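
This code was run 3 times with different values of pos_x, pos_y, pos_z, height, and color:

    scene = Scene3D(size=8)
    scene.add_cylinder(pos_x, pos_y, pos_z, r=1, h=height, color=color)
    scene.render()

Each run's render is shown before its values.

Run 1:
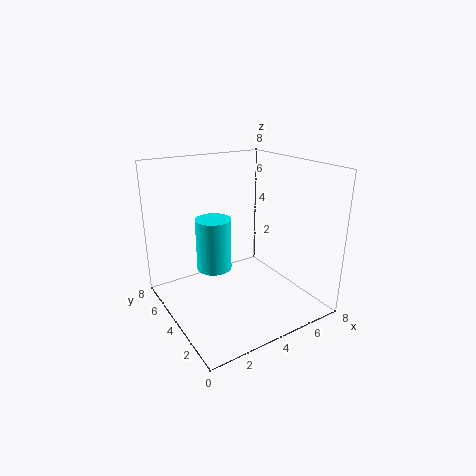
pos_x = 3; pos_y = 5; pos_z = 2; height = 3; color = 'cyan'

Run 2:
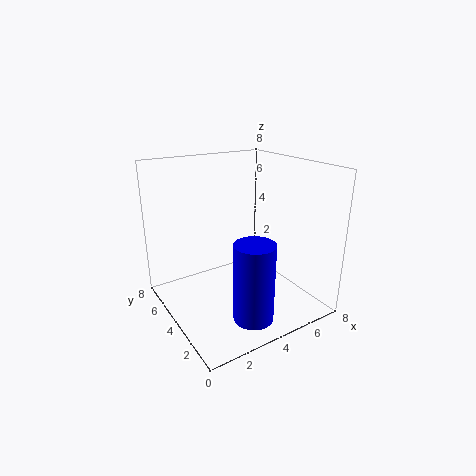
pos_x = 3; pos_y = 1; pos_z = 1; height = 4; color = 'blue'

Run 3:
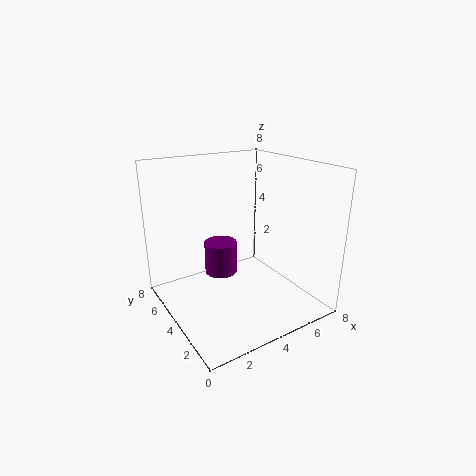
pos_x = 4; pos_y = 6; pos_z = 1; height = 2; color = 'purple'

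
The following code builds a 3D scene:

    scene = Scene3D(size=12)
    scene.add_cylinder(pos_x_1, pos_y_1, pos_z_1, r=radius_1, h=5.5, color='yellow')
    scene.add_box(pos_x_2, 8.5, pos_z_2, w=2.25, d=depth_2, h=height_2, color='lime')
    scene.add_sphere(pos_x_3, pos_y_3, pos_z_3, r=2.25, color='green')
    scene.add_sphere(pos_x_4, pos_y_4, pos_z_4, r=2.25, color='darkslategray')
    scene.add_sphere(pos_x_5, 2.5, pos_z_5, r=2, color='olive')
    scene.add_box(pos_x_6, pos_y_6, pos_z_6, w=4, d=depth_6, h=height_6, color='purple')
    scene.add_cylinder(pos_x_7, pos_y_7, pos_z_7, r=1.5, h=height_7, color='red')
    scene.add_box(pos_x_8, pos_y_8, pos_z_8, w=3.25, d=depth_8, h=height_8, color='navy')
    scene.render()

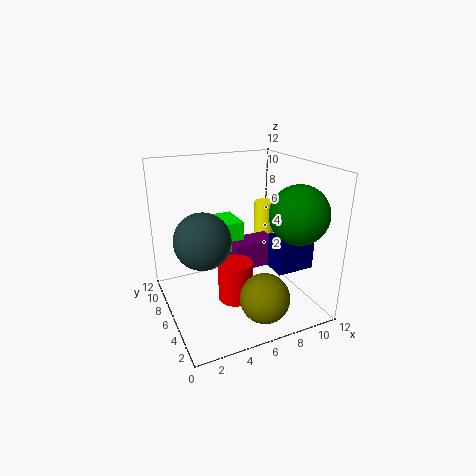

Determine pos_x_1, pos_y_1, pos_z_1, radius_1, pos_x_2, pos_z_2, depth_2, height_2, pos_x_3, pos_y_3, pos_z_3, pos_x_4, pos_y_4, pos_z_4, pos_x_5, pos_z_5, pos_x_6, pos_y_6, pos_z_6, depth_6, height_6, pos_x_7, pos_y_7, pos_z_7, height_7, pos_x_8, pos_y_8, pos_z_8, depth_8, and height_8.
pos_x_1 = 11, pos_y_1 = 10.5, pos_z_1 = 1.75, radius_1 = 1, pos_x_2 = 5.5, pos_z_2 = 3.5, depth_2 = 3.25, height_2 = 2.75, pos_x_3 = 9.25, pos_y_3 = 2.25, pos_z_3 = 8.75, pos_x_4 = 2.75, pos_y_4 = 5.5, pos_z_4 = 6.5, pos_x_5 = 6.75, pos_z_5 = 2, pos_x_6 = 6.5, pos_y_6 = 7.25, pos_z_6 = 2, depth_6 = 2.25, height_6 = 2.5, pos_x_7 = 5.75, pos_y_7 = 6, pos_z_7 = 0.25, height_7 = 3.5, pos_x_8 = 8.5, pos_y_8 = 3.25, pos_z_8 = 3.25, depth_8 = 2, height_8 = 3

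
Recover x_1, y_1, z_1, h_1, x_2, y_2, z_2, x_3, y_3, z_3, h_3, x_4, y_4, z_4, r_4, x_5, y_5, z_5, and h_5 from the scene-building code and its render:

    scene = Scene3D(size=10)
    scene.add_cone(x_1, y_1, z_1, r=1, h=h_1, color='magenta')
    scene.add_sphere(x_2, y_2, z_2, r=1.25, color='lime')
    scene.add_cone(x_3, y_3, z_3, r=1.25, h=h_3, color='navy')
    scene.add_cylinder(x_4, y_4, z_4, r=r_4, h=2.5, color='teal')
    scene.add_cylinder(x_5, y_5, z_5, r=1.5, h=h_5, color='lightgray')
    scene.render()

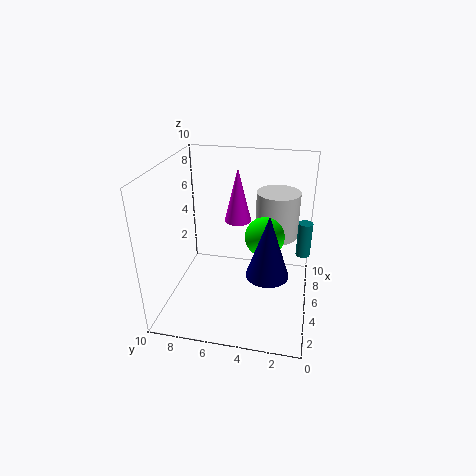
x_1 = 7.25
y_1 = 5.5
z_1 = 5.25
h_1 = 4
x_2 = 3.75
y_2 = 3
z_2 = 6
x_3 = 1.5
y_3 = 2.5
z_3 = 4.75
h_3 = 3.75
x_4 = 6.25
y_4 = 0.5
z_4 = 3.5
r_4 = 0.5
x_5 = 6.5
y_5 = 2.5
z_5 = 4.75
h_5 = 3.25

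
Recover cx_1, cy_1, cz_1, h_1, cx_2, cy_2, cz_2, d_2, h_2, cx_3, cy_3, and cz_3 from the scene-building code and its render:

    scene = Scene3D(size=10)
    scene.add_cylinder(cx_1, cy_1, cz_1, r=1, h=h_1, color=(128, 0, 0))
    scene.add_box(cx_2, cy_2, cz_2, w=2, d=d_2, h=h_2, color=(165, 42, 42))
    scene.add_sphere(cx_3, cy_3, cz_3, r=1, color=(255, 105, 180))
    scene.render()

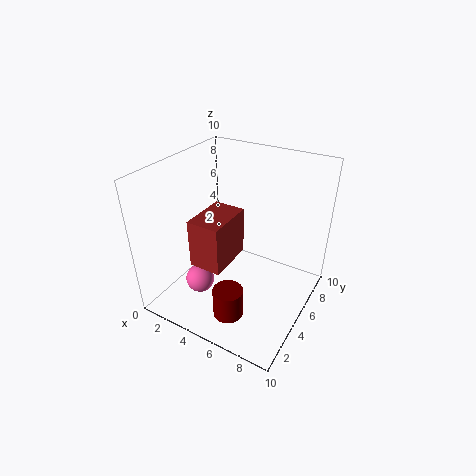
cx_1 = 6
cy_1 = 2
cz_1 = 1
h_1 = 2
cx_2 = 4
cy_2 = 1
cz_2 = 5
d_2 = 3
h_2 = 3
cx_3 = 3
cy_3 = 3
cz_3 = 2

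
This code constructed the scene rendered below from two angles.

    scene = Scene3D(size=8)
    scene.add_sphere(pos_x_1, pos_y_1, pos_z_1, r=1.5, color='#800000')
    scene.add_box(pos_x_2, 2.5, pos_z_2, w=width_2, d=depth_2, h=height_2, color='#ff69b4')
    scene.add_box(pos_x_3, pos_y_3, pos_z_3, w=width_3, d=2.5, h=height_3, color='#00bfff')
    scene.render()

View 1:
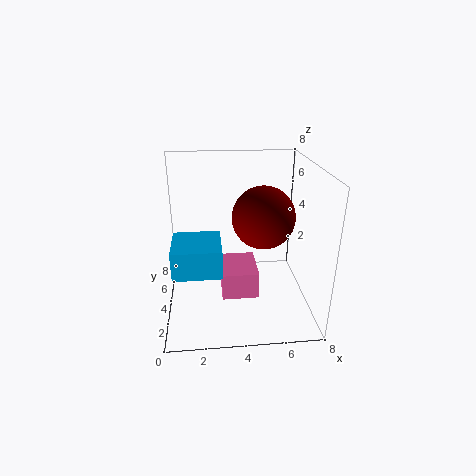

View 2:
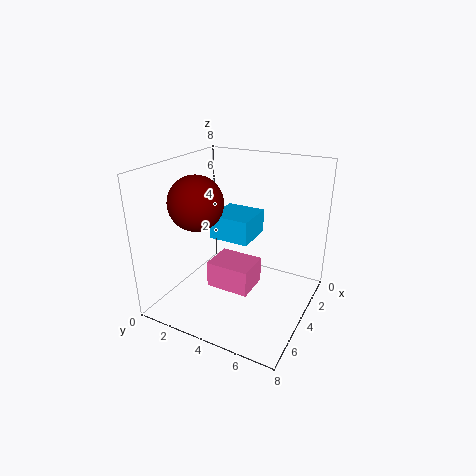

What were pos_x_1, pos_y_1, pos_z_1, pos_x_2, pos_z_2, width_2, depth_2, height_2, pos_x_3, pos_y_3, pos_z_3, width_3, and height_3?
pos_x_1 = 5; pos_y_1 = 2; pos_z_1 = 6; pos_x_2 = 3; pos_z_2 = 1; width_2 = 2; depth_2 = 2.5; height_2 = 1.5; pos_x_3 = 0.5; pos_y_3 = 1.5; pos_z_3 = 3; width_3 = 2.5; height_3 = 1.5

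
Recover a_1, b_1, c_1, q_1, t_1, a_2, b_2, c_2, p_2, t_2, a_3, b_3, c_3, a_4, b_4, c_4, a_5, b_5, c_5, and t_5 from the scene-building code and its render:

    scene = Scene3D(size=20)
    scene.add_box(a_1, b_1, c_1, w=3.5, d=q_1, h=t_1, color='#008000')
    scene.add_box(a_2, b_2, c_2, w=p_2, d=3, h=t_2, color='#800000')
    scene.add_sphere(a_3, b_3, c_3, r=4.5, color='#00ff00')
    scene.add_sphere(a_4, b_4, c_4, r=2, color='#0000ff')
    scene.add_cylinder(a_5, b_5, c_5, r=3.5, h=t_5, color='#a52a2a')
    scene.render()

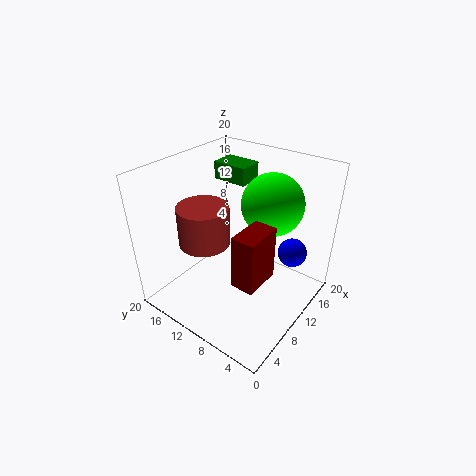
a_1 = 12.5, b_1 = 11, c_1 = 16.5, q_1 = 5, t_1 = 2.5, a_2 = 4, b_2 = 3.5, c_2 = 7.5, p_2 = 5, t_2 = 7, a_3 = 15.5, b_3 = 8, c_3 = 13.5, a_4 = 14, b_4 = 3.5, c_4 = 8, a_5 = 7, b_5 = 13.5, c_5 = 9.5, t_5 = 5.5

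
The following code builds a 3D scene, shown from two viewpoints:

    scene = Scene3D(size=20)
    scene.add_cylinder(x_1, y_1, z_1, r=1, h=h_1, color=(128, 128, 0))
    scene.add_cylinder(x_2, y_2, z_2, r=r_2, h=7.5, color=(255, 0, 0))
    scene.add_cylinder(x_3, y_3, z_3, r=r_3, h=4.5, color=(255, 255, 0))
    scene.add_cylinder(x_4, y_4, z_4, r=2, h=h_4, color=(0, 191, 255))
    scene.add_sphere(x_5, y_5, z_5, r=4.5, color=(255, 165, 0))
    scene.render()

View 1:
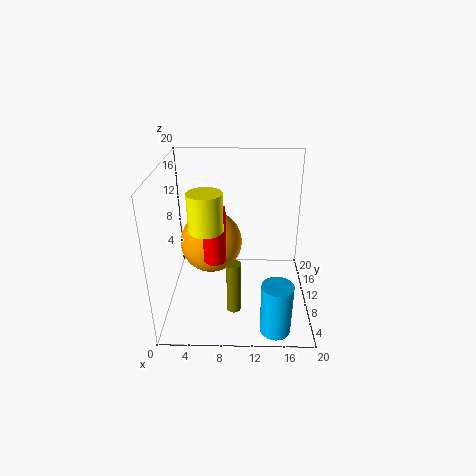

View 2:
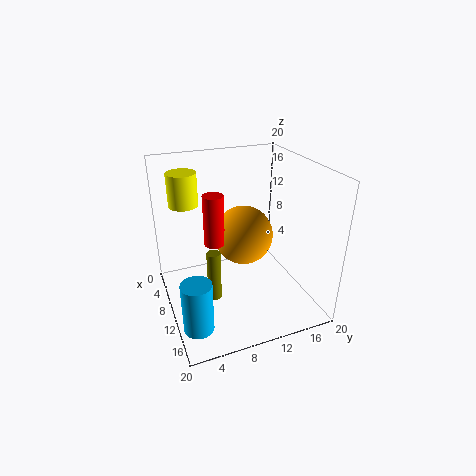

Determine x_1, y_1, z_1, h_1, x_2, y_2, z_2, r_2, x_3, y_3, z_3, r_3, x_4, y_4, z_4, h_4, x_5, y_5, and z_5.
x_1 = 9.5
y_1 = 6.5
z_1 = 0.5
h_1 = 7.5
x_2 = 7
y_2 = 7.5
z_2 = 8
r_2 = 1.5
x_3 = 6.5
y_3 = 3.5
z_3 = 14.5
r_3 = 2
x_4 = 15
y_4 = 2.5
z_4 = 0.5
h_4 = 7
x_5 = 6
y_5 = 12.5
z_5 = 8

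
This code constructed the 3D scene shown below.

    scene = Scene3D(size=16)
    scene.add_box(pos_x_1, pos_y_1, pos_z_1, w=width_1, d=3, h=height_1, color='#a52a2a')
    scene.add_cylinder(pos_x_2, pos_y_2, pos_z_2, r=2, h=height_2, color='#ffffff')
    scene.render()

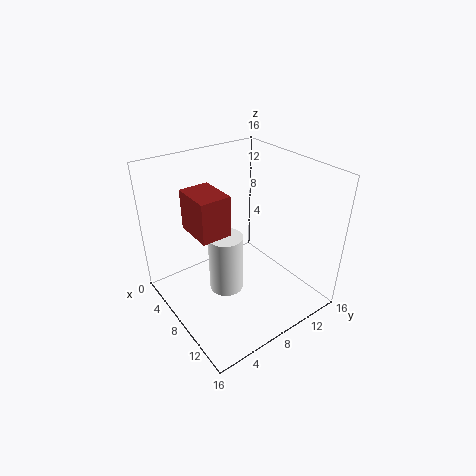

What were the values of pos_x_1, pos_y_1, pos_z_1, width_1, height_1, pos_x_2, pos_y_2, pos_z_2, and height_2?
pos_x_1 = 7; pos_y_1 = 2; pos_z_1 = 11; width_1 = 4; height_1 = 4; pos_x_2 = 7; pos_y_2 = 7; pos_z_2 = 1; height_2 = 7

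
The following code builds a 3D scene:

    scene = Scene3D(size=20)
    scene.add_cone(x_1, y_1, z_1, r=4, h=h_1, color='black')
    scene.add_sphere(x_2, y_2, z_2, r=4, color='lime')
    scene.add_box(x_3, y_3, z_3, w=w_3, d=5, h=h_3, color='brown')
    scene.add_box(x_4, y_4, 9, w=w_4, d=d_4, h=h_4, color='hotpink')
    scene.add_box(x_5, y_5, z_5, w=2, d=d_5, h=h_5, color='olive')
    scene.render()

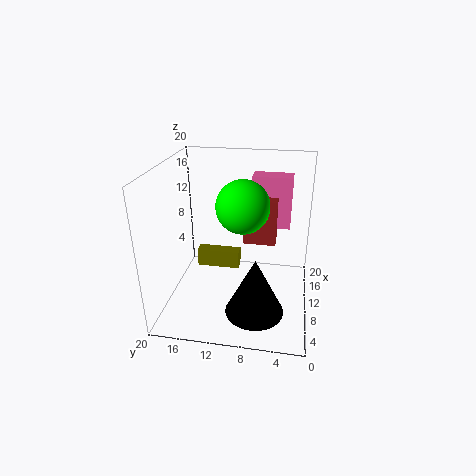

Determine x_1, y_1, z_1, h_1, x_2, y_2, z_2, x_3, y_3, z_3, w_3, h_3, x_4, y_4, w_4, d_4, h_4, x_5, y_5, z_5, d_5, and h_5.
x_1 = 6
y_1 = 7
z_1 = 1
h_1 = 8
x_2 = 14
y_2 = 10
z_2 = 13
x_3 = 14
y_3 = 5
z_3 = 7
w_3 = 4
h_3 = 7
x_4 = 16
y_4 = 3
w_4 = 3
d_4 = 6
h_4 = 8
x_5 = 16
y_5 = 11
z_5 = 1
d_5 = 7
h_5 = 3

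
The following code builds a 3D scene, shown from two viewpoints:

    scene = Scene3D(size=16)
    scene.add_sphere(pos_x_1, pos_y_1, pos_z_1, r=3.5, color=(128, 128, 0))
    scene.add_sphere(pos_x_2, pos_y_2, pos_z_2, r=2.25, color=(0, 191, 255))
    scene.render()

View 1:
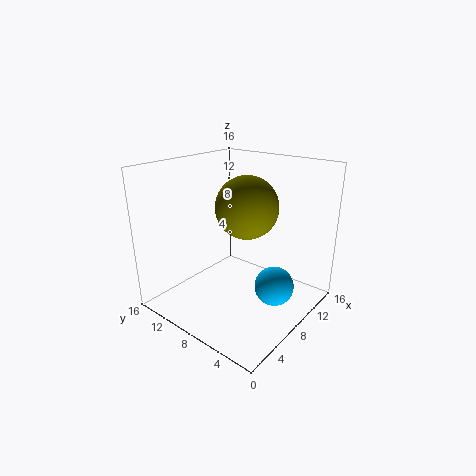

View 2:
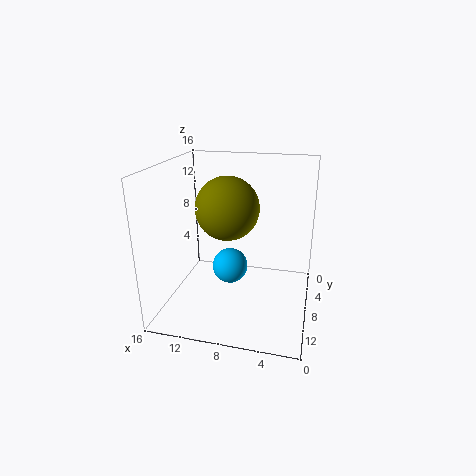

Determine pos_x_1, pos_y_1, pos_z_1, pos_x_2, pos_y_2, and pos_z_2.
pos_x_1 = 9.25
pos_y_1 = 7.75
pos_z_1 = 11.25
pos_x_2 = 10
pos_y_2 = 4.25
pos_z_2 = 2.25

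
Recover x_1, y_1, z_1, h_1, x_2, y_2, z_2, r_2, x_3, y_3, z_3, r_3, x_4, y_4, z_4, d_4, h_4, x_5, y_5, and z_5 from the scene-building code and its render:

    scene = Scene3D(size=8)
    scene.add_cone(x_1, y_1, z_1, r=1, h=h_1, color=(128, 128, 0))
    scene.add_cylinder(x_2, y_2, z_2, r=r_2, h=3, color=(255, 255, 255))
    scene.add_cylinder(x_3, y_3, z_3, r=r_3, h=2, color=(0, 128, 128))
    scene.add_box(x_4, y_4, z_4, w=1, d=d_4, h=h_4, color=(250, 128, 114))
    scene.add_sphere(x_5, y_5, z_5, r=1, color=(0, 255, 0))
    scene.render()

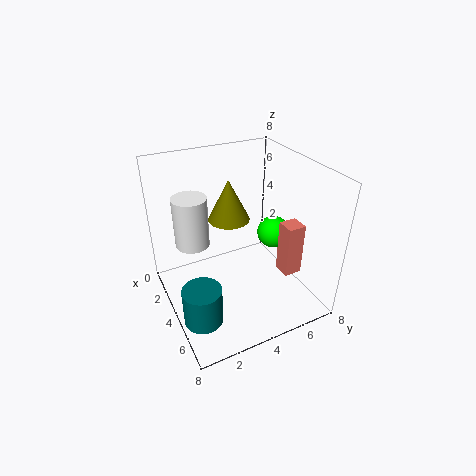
x_1 = 5; y_1 = 3; z_1 = 6; h_1 = 2; x_2 = 2; y_2 = 2; z_2 = 3; r_2 = 1; x_3 = 6; y_3 = 1; z_3 = 1; r_3 = 1; x_4 = 5; y_4 = 6; z_4 = 2; d_4 = 1; h_4 = 3; x_5 = 3; y_5 = 7; z_5 = 3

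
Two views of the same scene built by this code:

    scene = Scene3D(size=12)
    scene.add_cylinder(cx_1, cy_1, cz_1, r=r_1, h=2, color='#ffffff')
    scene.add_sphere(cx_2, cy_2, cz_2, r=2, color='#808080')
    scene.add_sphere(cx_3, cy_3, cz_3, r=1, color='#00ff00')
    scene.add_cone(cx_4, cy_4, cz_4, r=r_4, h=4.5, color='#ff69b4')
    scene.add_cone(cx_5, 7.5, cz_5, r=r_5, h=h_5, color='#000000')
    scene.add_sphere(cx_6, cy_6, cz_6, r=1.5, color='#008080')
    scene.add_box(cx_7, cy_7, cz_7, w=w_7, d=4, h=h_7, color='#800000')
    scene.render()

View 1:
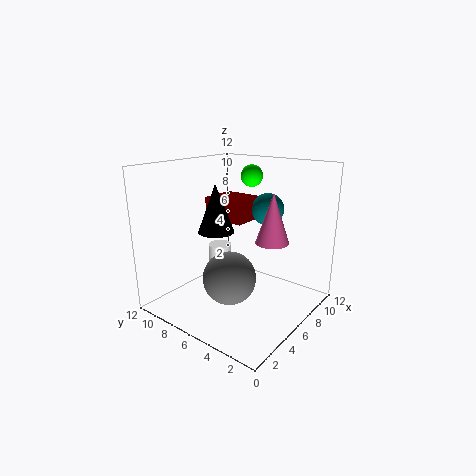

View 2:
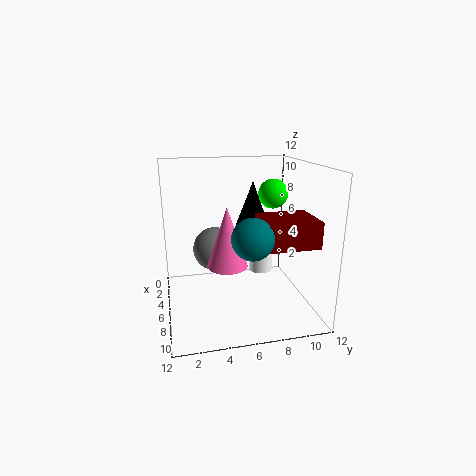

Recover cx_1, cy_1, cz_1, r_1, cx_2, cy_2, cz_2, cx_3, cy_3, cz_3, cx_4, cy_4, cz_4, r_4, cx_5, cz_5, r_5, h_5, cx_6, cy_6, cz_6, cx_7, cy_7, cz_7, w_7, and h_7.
cx_1 = 6
cy_1 = 8
cz_1 = 3
r_1 = 1
cx_2 = 3
cy_2 = 4.5
cz_2 = 4
cx_3 = 10
cy_3 = 7.5
cz_3 = 10.5
cx_4 = 9
cy_4 = 4.5
cz_4 = 5
r_4 = 1.5
cx_5 = 5
cz_5 = 6.5
r_5 = 1.5
h_5 = 4
cx_6 = 10.5
cy_6 = 6
cz_6 = 7.5
cx_7 = 7.5
cy_7 = 7
cz_7 = 6.5
w_7 = 3.5
h_7 = 2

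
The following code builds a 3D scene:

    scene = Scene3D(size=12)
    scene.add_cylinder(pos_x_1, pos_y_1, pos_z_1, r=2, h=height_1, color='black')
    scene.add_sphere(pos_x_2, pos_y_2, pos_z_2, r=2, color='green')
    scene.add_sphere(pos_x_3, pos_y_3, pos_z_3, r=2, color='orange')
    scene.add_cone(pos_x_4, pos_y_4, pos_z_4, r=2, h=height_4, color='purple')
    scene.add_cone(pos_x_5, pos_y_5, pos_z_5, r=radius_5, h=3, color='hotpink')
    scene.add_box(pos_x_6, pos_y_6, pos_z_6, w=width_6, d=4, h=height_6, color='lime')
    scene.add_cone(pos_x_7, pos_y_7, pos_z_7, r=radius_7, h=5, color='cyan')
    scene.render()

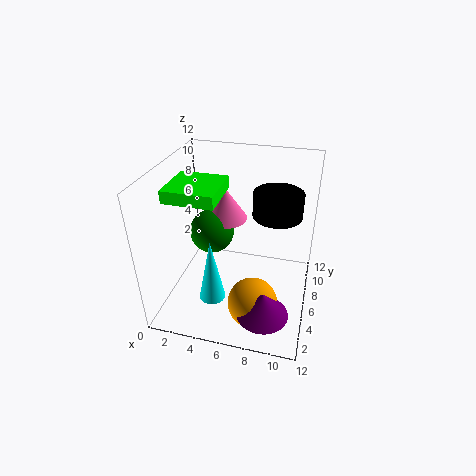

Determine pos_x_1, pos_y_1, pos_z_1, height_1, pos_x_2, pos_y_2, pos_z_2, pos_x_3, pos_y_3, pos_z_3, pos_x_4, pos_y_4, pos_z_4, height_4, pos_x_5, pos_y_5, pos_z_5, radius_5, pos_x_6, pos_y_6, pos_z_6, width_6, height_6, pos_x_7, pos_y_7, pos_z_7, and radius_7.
pos_x_1 = 9, pos_y_1 = 7, pos_z_1 = 8, height_1 = 2, pos_x_2 = 3, pos_y_2 = 8, pos_z_2 = 5, pos_x_3 = 8, pos_y_3 = 3, pos_z_3 = 2, pos_x_4 = 9, pos_y_4 = 2, pos_z_4 = 2, height_4 = 2, pos_x_5 = 4, pos_y_5 = 9, pos_z_5 = 6, radius_5 = 2, pos_x_6 = 1, pos_y_6 = 3, pos_z_6 = 10, width_6 = 4, height_6 = 1, pos_x_7 = 5, pos_y_7 = 2, pos_z_7 = 3, radius_7 = 1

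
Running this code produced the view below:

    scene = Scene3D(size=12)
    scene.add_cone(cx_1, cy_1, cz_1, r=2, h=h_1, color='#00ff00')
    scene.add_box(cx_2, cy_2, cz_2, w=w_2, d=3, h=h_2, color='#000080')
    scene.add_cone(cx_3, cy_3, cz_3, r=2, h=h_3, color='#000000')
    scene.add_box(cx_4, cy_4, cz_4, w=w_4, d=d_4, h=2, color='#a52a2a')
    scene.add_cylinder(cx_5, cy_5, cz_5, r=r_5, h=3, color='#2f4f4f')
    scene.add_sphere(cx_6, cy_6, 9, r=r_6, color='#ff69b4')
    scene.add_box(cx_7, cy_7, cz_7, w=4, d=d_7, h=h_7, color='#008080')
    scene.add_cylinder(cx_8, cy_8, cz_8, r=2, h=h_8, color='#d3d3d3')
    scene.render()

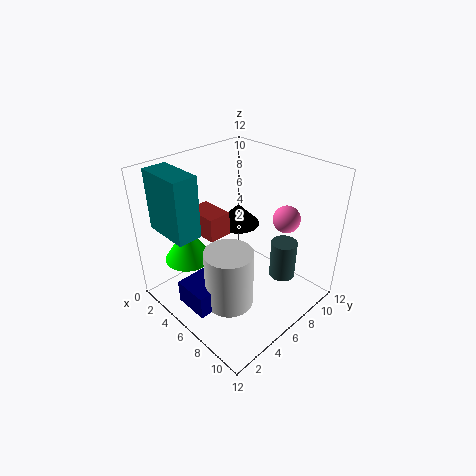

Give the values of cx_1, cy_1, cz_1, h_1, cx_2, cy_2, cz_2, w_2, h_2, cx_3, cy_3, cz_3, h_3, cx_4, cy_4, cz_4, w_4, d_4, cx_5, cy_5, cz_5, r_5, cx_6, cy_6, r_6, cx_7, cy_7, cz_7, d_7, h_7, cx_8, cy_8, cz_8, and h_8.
cx_1 = 3
cy_1 = 3
cz_1 = 4
h_1 = 3
cx_2 = 4
cy_2 = 1
cz_2 = 1
w_2 = 3
h_2 = 2
cx_3 = 3
cy_3 = 9
cz_3 = 5
h_3 = 2
cx_4 = 2
cy_4 = 4
cz_4 = 6
w_4 = 3
d_4 = 2
cx_5 = 10
cy_5 = 7
cz_5 = 4
r_5 = 1
cx_6 = 10
cy_6 = 7
r_6 = 1
cx_7 = 1
cy_7 = 1
cz_7 = 7
d_7 = 2
h_7 = 5
cx_8 = 7
cy_8 = 4
cz_8 = 1
h_8 = 5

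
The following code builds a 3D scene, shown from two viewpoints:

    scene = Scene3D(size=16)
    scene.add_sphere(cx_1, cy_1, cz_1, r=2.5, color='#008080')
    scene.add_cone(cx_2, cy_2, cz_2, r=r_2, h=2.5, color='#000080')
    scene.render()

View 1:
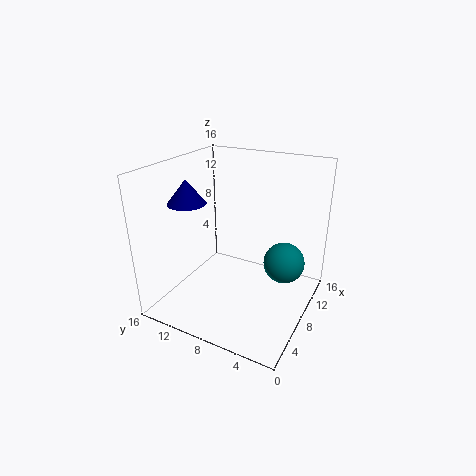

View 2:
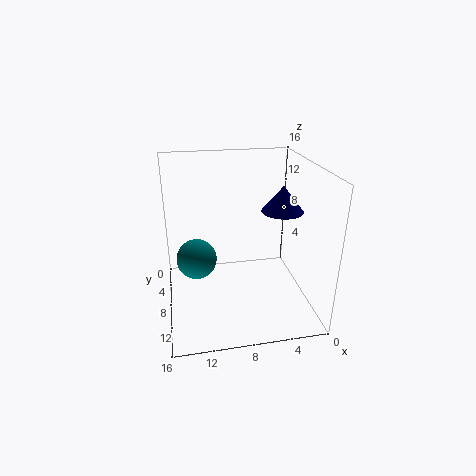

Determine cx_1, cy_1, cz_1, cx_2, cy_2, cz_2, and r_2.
cx_1 = 12.5; cy_1 = 4; cz_1 = 3.5; cx_2 = 4.5; cy_2 = 12; cz_2 = 12.5; r_2 = 2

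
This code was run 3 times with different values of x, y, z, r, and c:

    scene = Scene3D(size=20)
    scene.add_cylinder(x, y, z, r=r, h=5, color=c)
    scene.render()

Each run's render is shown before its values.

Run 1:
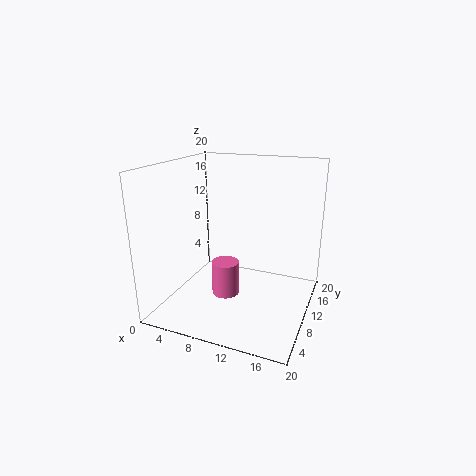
x = 8; y = 10; z = 1; r = 2; c = 'hotpink'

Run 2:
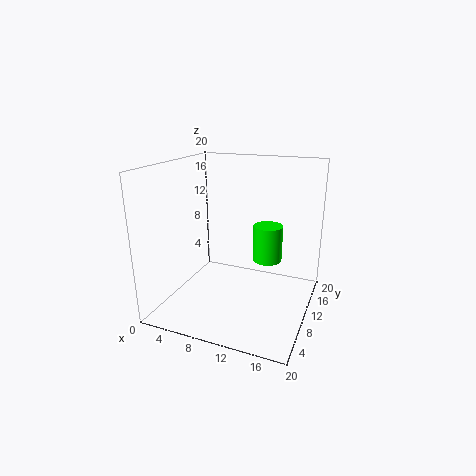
x = 14; y = 11; z = 7; r = 2; c = 'lime'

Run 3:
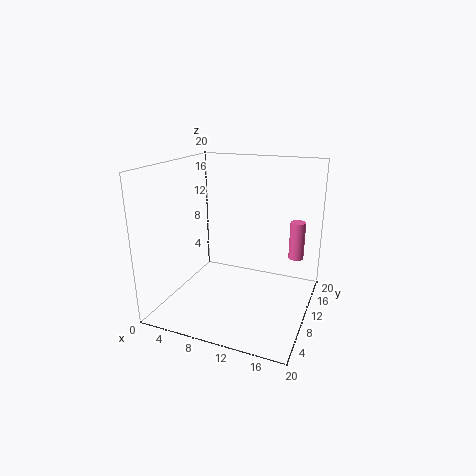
x = 18; y = 11; z = 8; r = 1; c = 'hotpink'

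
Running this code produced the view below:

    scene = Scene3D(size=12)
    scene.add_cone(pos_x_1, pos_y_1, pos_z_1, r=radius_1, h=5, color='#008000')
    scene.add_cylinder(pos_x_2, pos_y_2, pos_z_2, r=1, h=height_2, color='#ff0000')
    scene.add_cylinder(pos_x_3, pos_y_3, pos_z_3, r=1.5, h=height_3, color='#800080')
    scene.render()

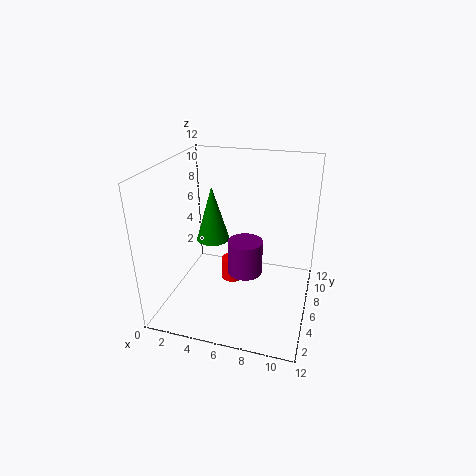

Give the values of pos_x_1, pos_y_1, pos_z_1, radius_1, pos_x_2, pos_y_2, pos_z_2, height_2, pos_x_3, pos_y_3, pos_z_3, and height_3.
pos_x_1 = 3; pos_y_1 = 8; pos_z_1 = 4.5; radius_1 = 1.5; pos_x_2 = 5; pos_y_2 = 7.5; pos_z_2 = 1; height_2 = 2; pos_x_3 = 6.5; pos_y_3 = 6.5; pos_z_3 = 2.5; height_3 = 3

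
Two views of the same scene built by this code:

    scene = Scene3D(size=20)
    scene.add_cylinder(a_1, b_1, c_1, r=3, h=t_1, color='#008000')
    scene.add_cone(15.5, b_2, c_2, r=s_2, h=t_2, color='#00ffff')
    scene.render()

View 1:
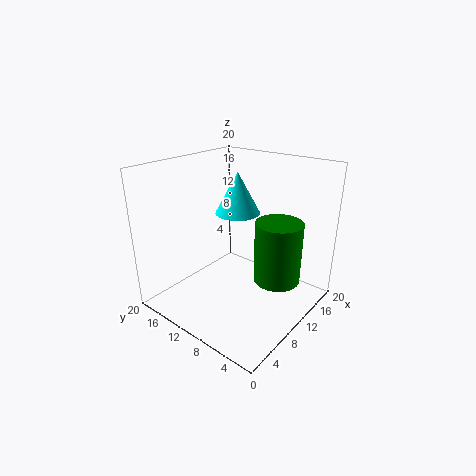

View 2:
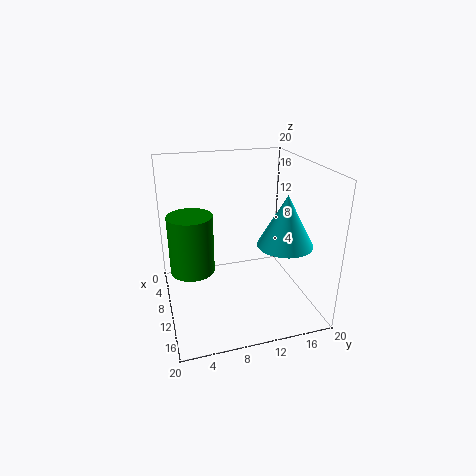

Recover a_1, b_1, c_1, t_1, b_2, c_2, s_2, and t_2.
a_1 = 10, b_1 = 3.5, c_1 = 6, t_1 = 8, b_2 = 14.5, c_2 = 11, s_2 = 3.5, t_2 = 6.5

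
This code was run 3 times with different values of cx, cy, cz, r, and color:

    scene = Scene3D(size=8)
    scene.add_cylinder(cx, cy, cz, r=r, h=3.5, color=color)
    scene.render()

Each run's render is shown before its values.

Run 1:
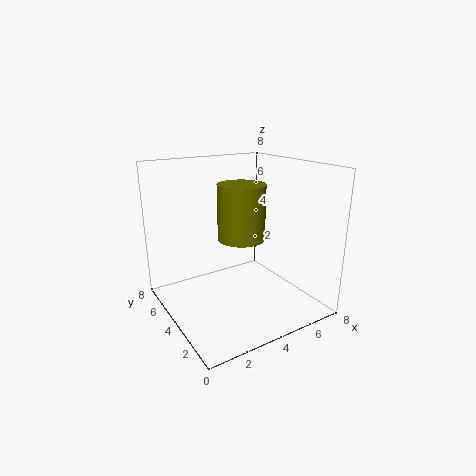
cx = 5.5, cy = 6, cz = 3, r = 1.5, color = 'olive'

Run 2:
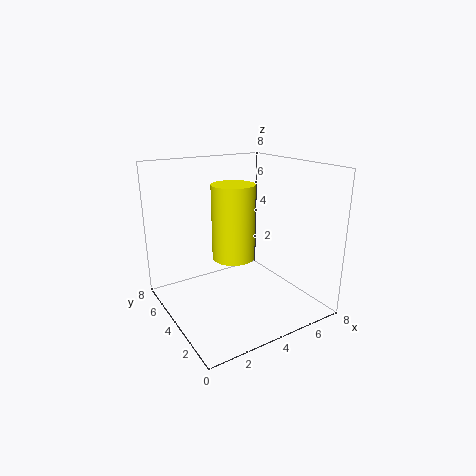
cx = 2.5, cy = 2, cz = 4, r = 1, color = 'yellow'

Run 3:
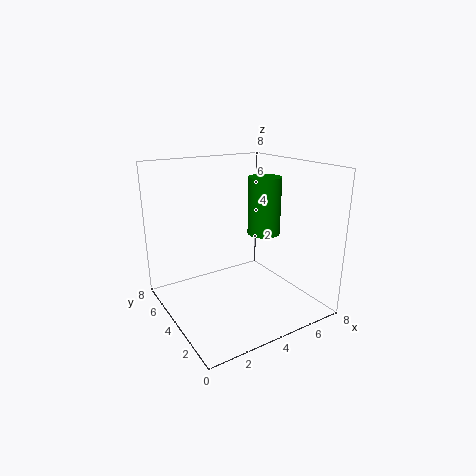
cx = 6.5, cy = 5, cz = 3.5, r = 1, color = 'green'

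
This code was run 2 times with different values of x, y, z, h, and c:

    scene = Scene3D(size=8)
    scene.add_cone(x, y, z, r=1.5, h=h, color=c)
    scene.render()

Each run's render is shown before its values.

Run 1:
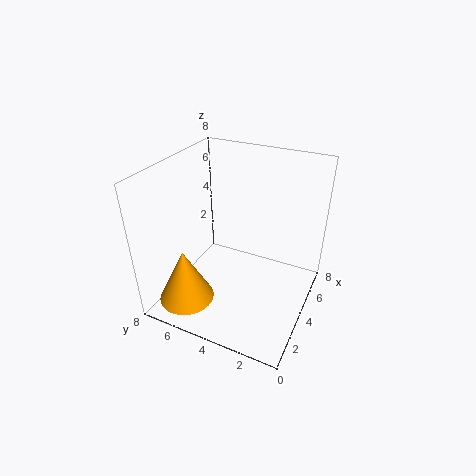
x = 1.5, y = 6, z = 1, h = 3, c = 'orange'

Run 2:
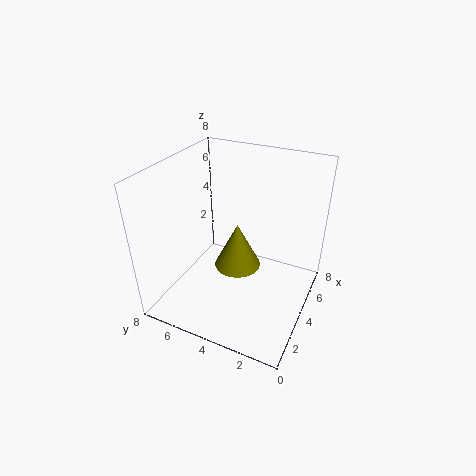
x = 6, y = 5, z = 0.5, h = 3, c = 'olive'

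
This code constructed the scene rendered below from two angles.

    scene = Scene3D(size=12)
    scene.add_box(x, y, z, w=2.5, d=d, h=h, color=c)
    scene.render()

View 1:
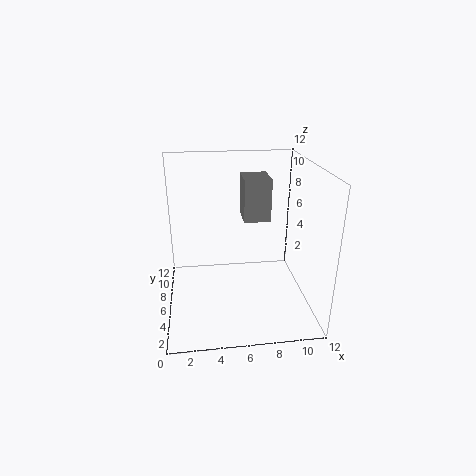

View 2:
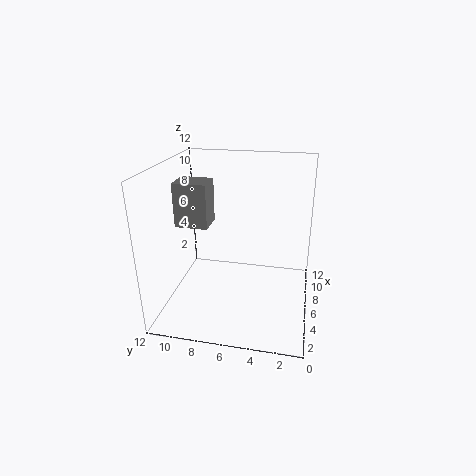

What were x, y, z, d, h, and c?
x = 7
y = 9
z = 6
d = 3
h = 4
c = 'gray'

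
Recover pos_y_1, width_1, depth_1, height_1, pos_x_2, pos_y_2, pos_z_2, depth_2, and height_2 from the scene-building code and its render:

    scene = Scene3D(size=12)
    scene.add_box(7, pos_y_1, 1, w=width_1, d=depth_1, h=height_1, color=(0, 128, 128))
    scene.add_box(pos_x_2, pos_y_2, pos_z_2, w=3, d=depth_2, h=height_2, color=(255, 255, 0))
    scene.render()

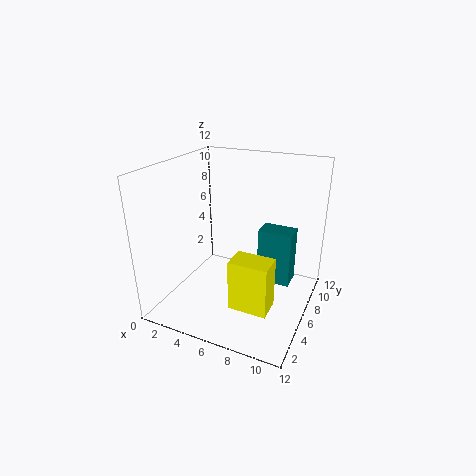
pos_y_1 = 8
width_1 = 3
depth_1 = 2
height_1 = 5
pos_x_2 = 7
pos_y_2 = 2
pos_z_2 = 2
depth_2 = 2
height_2 = 4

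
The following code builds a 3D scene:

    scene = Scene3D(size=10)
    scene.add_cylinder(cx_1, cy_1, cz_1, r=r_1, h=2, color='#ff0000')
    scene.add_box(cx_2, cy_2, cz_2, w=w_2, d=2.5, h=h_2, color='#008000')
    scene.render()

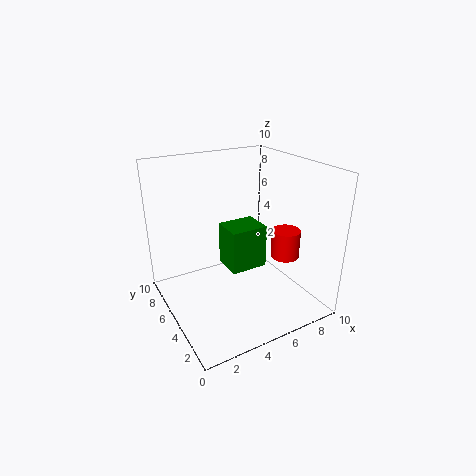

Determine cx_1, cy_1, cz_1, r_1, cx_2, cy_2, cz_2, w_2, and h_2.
cx_1 = 8
cy_1 = 3.5
cz_1 = 3.5
r_1 = 1
cx_2 = 5.5
cy_2 = 6.5
cz_2 = 1
w_2 = 3
h_2 = 3.5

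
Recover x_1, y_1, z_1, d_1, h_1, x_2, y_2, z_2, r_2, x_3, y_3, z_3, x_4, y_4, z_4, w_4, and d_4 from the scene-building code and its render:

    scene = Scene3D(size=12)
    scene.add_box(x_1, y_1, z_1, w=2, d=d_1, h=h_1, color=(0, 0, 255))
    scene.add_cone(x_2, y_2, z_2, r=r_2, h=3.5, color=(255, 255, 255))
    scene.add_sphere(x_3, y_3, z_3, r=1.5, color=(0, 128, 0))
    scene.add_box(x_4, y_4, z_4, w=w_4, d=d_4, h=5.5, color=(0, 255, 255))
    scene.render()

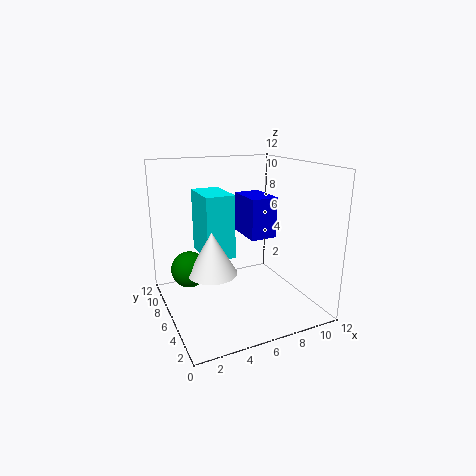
x_1 = 5.5; y_1 = 2.5; z_1 = 7; d_1 = 3; h_1 = 3; x_2 = 3.5; y_2 = 5.5; z_2 = 3.5; r_2 = 2; x_3 = 2; y_3 = 7; z_3 = 3.5; x_4 = 3.5; y_4 = 6.5; z_4 = 4; w_4 = 2.5; d_4 = 4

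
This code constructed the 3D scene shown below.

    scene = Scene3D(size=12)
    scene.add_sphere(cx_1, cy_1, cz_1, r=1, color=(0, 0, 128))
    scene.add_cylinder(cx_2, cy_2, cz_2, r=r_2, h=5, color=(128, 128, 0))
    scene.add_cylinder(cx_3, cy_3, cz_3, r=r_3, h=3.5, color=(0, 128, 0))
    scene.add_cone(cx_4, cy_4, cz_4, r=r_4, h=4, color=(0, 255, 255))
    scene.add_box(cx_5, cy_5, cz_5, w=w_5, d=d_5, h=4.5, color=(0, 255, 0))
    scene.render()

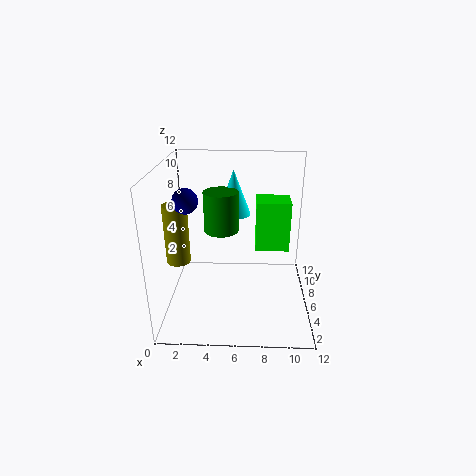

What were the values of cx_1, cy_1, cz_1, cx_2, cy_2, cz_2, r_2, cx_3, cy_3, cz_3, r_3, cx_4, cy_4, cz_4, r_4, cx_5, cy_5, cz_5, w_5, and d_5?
cx_1 = 2; cy_1 = 5; cz_1 = 9.5; cx_2 = 1; cy_2 = 5.5; cz_2 = 4; r_2 = 1; cx_3 = 4.5; cy_3 = 7.5; cz_3 = 6; r_3 = 1.5; cx_4 = 5.5; cy_4 = 9; cz_4 = 7; r_4 = 1.5; cx_5 = 7.5; cy_5 = 7.5; cz_5 = 4; w_5 = 3; d_5 = 2.5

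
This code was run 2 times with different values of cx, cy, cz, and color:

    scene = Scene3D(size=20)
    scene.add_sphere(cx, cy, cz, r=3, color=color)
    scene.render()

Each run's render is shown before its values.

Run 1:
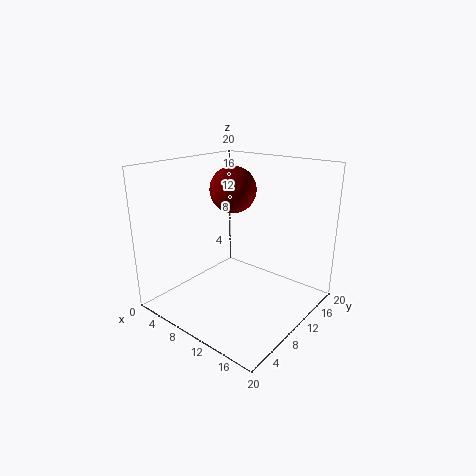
cx = 10, cy = 9, cz = 17, color = 'maroon'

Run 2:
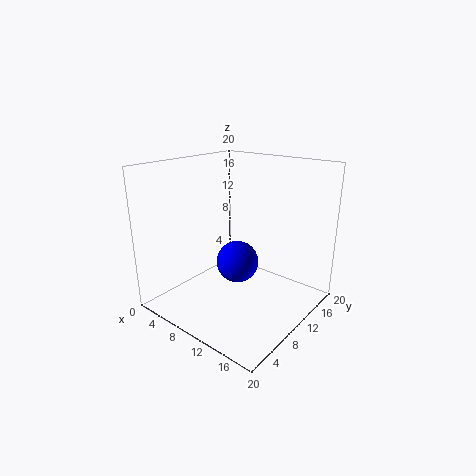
cx = 9.5, cy = 10.5, cz = 6, color = 'blue'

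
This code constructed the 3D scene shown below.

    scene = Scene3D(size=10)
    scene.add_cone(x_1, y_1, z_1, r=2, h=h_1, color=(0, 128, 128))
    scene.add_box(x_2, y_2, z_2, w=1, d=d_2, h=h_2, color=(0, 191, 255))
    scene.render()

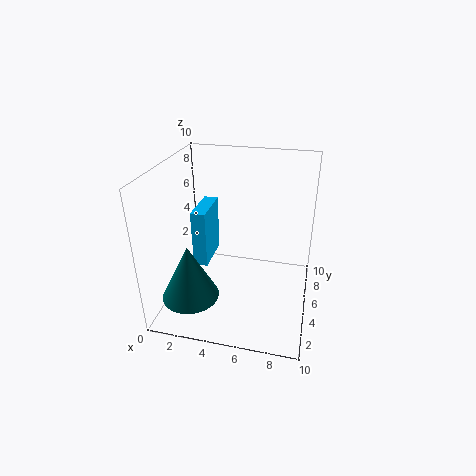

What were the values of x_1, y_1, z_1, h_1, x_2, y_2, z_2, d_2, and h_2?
x_1 = 2, y_1 = 3, z_1 = 1, h_1 = 4, x_2 = 2, y_2 = 4, z_2 = 3, d_2 = 3, h_2 = 4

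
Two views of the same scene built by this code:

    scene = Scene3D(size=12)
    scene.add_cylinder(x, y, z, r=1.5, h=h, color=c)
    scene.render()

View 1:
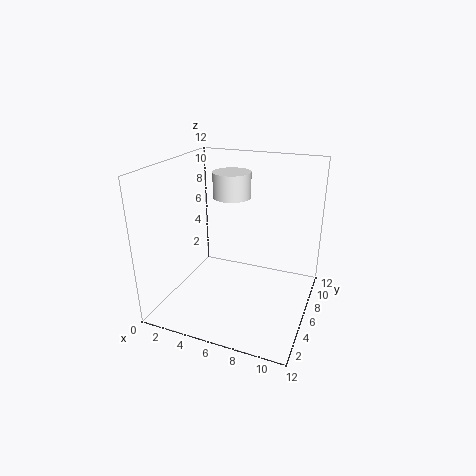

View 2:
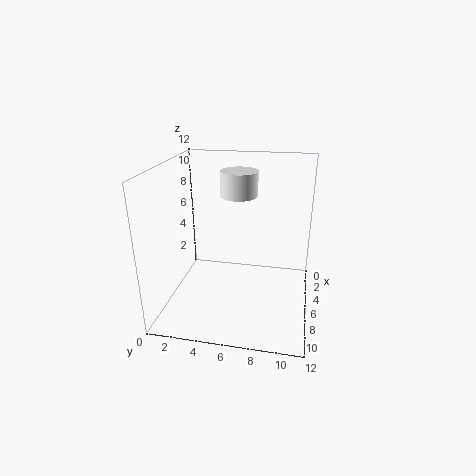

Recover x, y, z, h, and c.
x = 5.5
y = 6
z = 9.5
h = 2
c = 'white'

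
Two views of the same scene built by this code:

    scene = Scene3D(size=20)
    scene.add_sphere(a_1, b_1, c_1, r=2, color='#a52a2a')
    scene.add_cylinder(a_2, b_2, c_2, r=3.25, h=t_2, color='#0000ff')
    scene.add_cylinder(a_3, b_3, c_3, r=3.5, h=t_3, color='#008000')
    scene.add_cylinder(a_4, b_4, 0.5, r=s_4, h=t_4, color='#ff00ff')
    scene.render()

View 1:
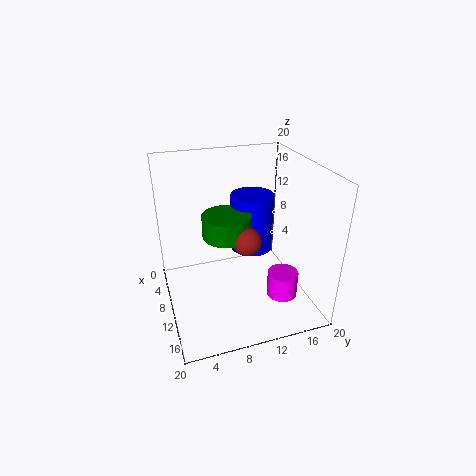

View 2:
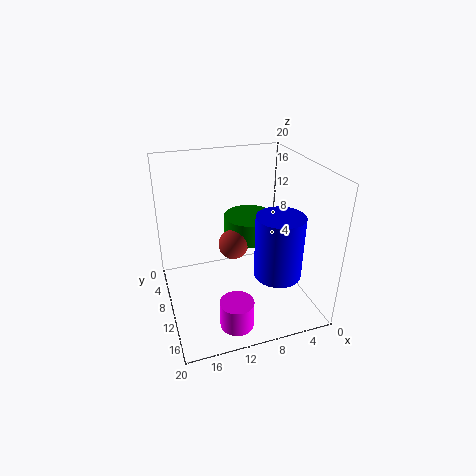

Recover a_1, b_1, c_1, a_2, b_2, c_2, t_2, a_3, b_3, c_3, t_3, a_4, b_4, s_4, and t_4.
a_1 = 11
b_1 = 11
c_1 = 9.75
a_2 = 5.5
b_2 = 13.75
c_2 = 5.5
t_2 = 8.75
a_3 = 8
b_3 = 9
c_3 = 9.5
t_3 = 3.25
a_4 = 12.25
b_4 = 16.25
s_4 = 2.25
t_4 = 3.75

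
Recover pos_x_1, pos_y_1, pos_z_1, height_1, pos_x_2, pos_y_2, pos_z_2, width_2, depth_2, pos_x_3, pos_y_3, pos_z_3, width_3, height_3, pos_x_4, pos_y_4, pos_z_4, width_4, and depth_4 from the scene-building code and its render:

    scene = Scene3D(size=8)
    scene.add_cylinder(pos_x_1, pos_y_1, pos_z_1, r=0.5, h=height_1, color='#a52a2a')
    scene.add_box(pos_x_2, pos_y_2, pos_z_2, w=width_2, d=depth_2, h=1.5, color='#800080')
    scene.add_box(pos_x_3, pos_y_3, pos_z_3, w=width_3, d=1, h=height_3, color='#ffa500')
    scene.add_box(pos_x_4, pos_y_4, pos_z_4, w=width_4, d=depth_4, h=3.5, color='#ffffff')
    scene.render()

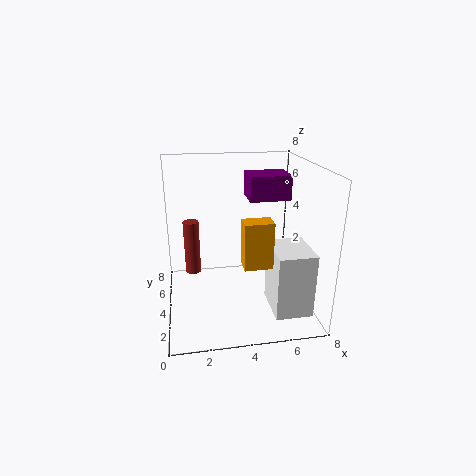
pos_x_1 = 1.5, pos_y_1 = 7, pos_z_1 = 0.5, height_1 = 3.5, pos_x_2 = 5, pos_y_2 = 5.5, pos_z_2 = 5.5, width_2 = 2.5, depth_2 = 2, pos_x_3 = 4, pos_y_3 = 2, pos_z_3 = 3, width_3 = 1.5, height_3 = 2.5, pos_x_4 = 5.5, pos_y_4 = 1, pos_z_4 = 0.5, width_4 = 2, depth_4 = 2.5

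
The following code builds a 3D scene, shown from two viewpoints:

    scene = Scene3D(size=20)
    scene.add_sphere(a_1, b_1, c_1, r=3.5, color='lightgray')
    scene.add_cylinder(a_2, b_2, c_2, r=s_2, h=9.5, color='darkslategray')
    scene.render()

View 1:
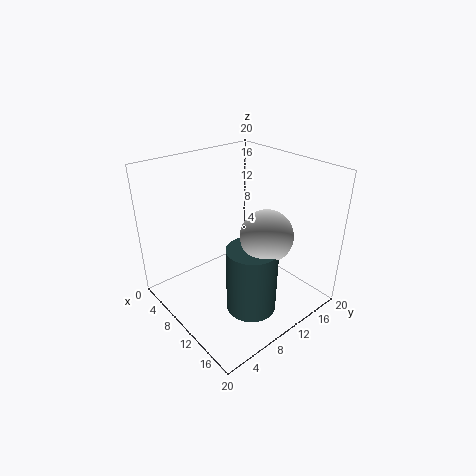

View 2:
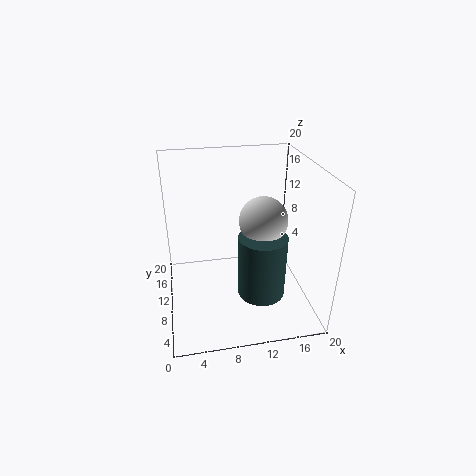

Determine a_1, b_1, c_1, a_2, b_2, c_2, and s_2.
a_1 = 14
b_1 = 11.5
c_1 = 11.5
a_2 = 13.5
b_2 = 9.5
c_2 = 0.5
s_2 = 3.5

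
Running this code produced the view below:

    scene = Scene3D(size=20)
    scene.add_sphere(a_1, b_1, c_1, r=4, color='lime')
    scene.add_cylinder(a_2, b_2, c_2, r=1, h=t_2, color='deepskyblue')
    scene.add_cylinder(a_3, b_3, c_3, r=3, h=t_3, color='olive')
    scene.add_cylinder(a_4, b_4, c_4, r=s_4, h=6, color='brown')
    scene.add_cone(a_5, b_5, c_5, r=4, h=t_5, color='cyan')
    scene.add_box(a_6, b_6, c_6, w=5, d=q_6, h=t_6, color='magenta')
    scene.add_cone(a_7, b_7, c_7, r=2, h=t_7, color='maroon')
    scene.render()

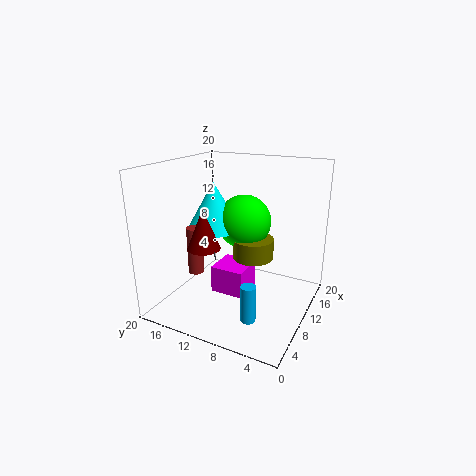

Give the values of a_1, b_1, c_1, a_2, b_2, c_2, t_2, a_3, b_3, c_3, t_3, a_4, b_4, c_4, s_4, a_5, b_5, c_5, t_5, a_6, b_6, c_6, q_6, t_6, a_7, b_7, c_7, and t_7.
a_1 = 14
b_1 = 11
c_1 = 11
a_2 = 5
b_2 = 6
c_2 = 1
t_2 = 5
a_3 = 13
b_3 = 9
c_3 = 6
t_3 = 3
a_4 = 4
b_4 = 13
c_4 = 7
s_4 = 1
a_5 = 12
b_5 = 15
c_5 = 10
t_5 = 7
a_6 = 9
b_6 = 9
c_6 = 1
q_6 = 5
t_6 = 4
a_7 = 3
b_7 = 11
c_7 = 11
t_7 = 5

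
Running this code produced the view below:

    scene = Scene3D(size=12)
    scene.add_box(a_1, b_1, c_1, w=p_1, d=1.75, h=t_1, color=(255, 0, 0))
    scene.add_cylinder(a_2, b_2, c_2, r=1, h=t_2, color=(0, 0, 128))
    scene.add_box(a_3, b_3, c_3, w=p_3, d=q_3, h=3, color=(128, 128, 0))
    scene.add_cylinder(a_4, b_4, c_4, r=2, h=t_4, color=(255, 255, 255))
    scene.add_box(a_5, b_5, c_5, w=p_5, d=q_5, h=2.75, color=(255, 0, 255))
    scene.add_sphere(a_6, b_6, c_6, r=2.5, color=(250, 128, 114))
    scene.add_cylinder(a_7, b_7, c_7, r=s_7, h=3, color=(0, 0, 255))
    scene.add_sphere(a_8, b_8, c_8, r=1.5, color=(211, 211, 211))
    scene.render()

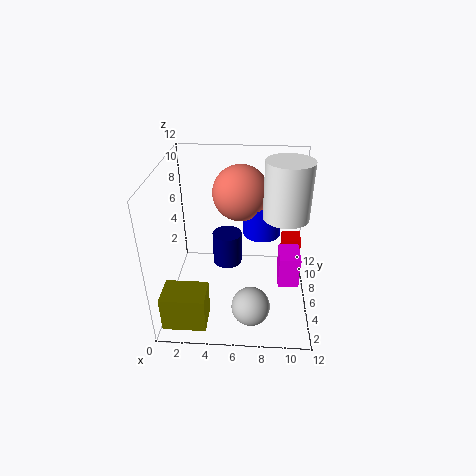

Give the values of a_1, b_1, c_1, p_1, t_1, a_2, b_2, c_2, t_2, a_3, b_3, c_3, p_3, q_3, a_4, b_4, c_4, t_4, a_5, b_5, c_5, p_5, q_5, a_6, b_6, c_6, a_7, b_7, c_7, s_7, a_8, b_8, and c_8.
a_1 = 10
b_1 = 9
c_1 = 2.25
p_1 = 1.75
t_1 = 1.75
a_2 = 5.5
b_2 = 2.25
c_2 = 6.5
t_2 = 2.25
a_3 = 0.25
b_3 = 1
c_3 = 0.25
p_3 = 3.5
q_3 = 2.5
a_4 = 10
b_4 = 8
c_4 = 7
t_4 = 5
a_5 = 9.5
b_5 = 4.75
c_5 = 2
p_5 = 1.75
q_5 = 2.5
a_6 = 6
b_6 = 9.5
c_6 = 8.5
a_7 = 8
b_7 = 9.5
c_7 = 4.5
s_7 = 1.75
a_8 = 7.25
b_8 = 2
c_8 = 2.25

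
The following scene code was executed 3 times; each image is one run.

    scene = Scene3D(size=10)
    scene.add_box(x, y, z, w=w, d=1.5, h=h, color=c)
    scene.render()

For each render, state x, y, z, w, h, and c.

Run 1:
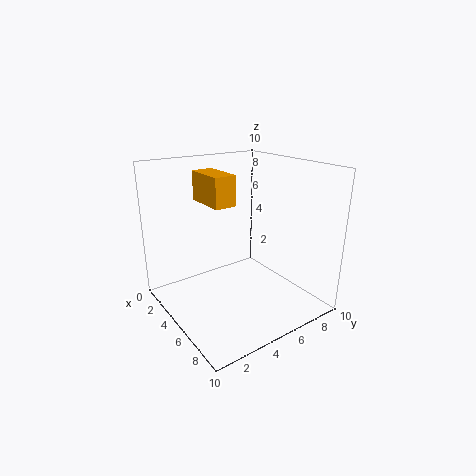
x = 2.5
y = 3
z = 7.5
w = 3
h = 2
c = 'orange'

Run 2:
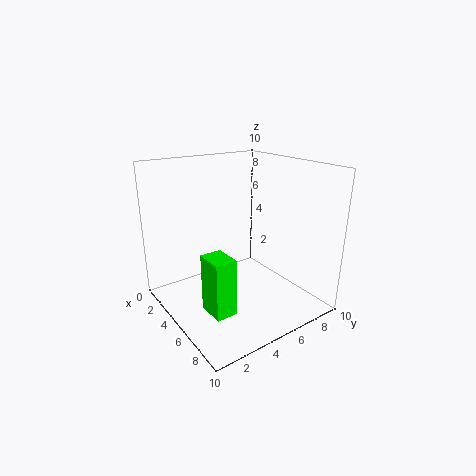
x = 5
y = 2
z = 0.5
w = 2
h = 4
c = 'lime'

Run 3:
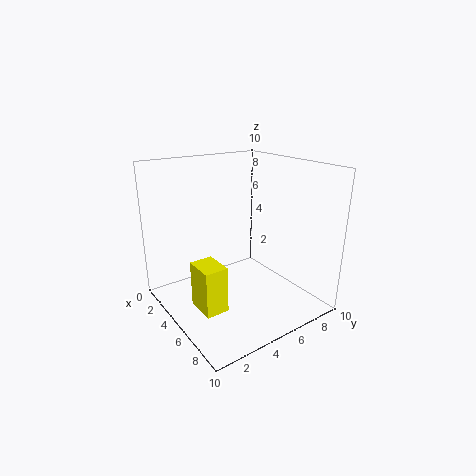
x = 5.5
y = 1
z = 1.5
w = 2
h = 3
c = 'yellow'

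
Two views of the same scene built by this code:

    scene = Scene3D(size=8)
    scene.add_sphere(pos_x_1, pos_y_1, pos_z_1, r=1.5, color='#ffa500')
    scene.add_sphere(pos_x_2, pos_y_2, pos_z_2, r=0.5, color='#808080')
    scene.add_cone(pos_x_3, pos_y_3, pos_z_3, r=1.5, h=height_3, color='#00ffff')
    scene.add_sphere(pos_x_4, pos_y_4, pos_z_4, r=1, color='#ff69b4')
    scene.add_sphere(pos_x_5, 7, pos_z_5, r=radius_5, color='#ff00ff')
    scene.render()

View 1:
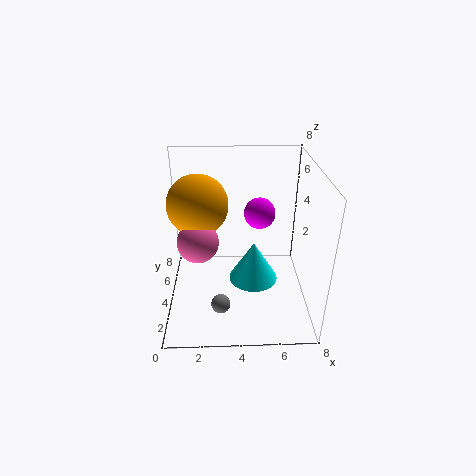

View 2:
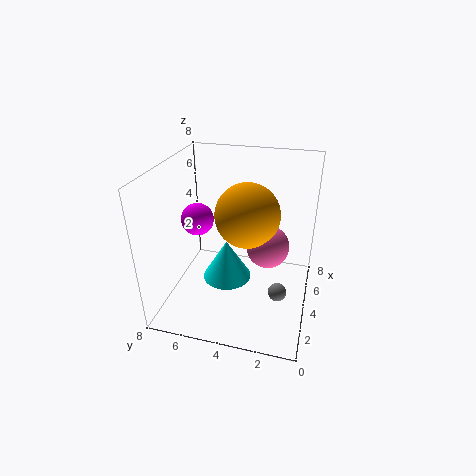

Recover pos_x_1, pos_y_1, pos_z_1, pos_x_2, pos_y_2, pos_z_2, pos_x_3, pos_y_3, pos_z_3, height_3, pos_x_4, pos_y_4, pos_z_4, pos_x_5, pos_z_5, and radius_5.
pos_x_1 = 2
pos_y_1 = 3
pos_z_1 = 6.5
pos_x_2 = 3
pos_y_2 = 1.5
pos_z_2 = 1.5
pos_x_3 = 5
pos_y_3 = 5
pos_z_3 = 0.5
height_3 = 2.5
pos_x_4 = 2
pos_y_4 = 2
pos_z_4 = 5
pos_x_5 = 5.5
pos_z_5 = 4
radius_5 = 1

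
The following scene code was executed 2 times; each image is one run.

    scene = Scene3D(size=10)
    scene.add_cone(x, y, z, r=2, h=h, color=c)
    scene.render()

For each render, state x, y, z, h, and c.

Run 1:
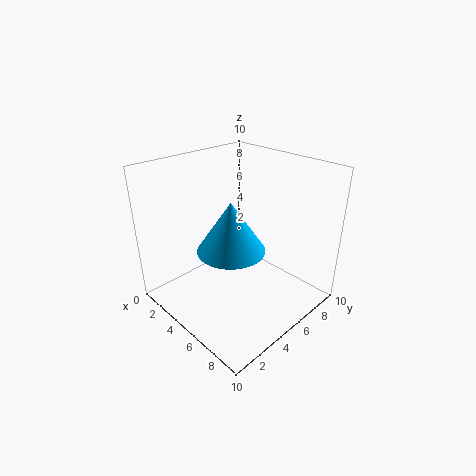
x = 7
y = 2.5
z = 6
h = 3
c = 'deepskyblue'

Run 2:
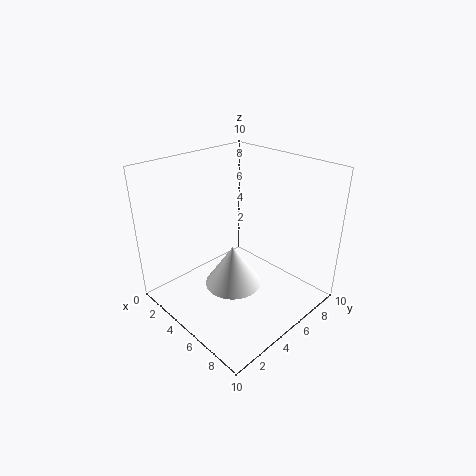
x = 5
y = 4.5
z = 1.5
h = 3
c = 'white'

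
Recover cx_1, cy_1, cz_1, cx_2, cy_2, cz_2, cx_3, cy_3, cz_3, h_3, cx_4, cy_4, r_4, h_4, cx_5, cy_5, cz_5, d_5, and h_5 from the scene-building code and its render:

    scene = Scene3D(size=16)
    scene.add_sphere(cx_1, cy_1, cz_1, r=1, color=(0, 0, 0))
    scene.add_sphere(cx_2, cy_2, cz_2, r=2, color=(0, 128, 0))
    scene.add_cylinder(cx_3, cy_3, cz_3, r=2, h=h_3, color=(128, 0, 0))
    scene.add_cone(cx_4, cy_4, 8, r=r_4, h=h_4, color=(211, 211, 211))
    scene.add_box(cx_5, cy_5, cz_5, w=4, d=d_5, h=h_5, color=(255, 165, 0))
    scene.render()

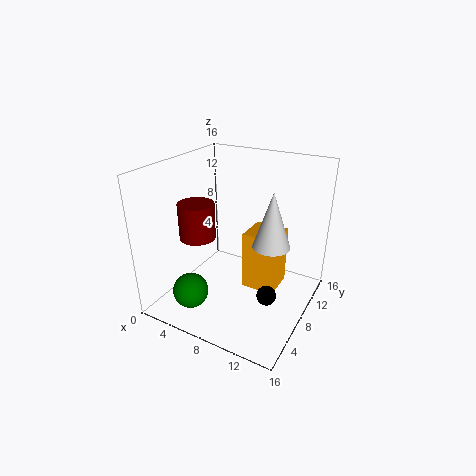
cx_1 = 13, cy_1 = 5, cz_1 = 4, cx_2 = 4, cy_2 = 4, cz_2 = 2, cx_3 = 4, cy_3 = 6, cz_3 = 8, h_3 = 4, cx_4 = 12, cy_4 = 8, r_4 = 2, h_4 = 6, cx_5 = 8, cy_5 = 9, cz_5 = 1, d_5 = 4, h_5 = 7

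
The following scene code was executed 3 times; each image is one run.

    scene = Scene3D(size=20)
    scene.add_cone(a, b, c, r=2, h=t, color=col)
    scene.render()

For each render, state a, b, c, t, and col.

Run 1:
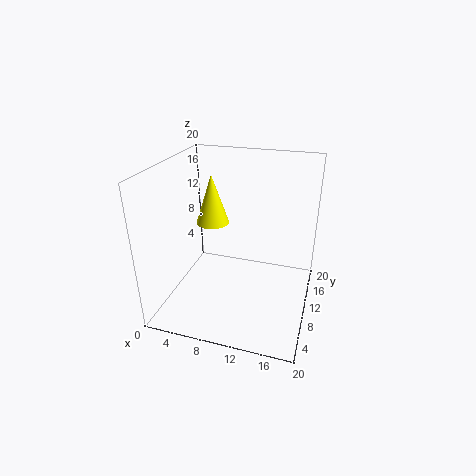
a = 8, b = 6, c = 14, t = 6, col = 'yellow'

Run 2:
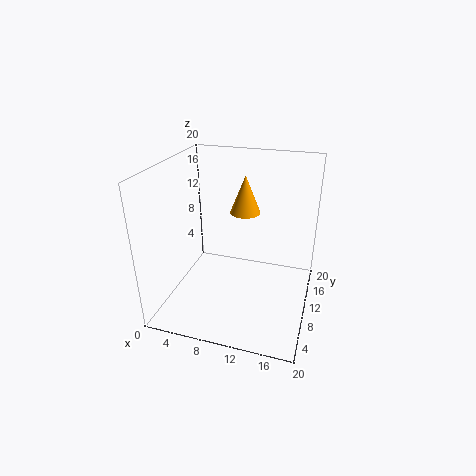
a = 11, b = 10, c = 14, t = 5, col = 'orange'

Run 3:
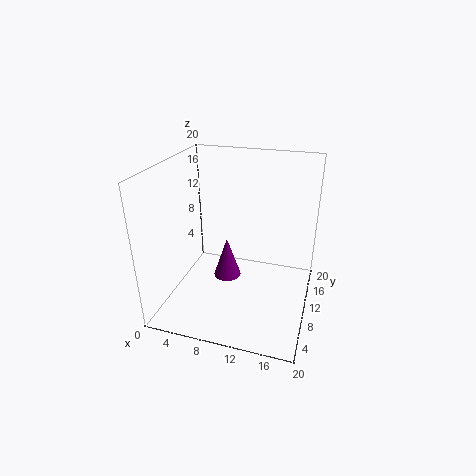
a = 8, b = 11, c = 3, t = 6, col = 'purple'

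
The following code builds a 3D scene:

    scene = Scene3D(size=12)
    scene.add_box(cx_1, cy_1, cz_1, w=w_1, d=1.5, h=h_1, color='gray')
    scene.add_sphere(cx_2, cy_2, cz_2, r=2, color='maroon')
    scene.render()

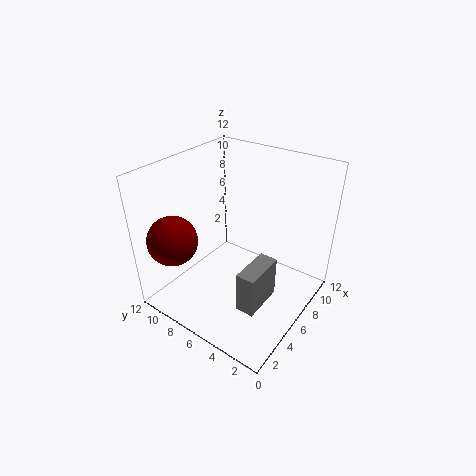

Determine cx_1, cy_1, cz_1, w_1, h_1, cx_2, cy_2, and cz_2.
cx_1 = 3, cy_1 = 2.5, cz_1 = 1.5, w_1 = 3.5, h_1 = 3.5, cx_2 = 2, cy_2 = 9.5, cz_2 = 6.5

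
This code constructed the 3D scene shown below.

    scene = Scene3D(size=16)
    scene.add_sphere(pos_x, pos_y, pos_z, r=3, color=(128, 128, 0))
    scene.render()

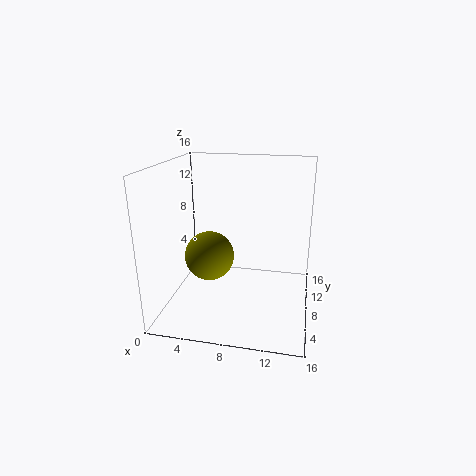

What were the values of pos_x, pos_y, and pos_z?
pos_x = 4, pos_y = 10, pos_z = 4.5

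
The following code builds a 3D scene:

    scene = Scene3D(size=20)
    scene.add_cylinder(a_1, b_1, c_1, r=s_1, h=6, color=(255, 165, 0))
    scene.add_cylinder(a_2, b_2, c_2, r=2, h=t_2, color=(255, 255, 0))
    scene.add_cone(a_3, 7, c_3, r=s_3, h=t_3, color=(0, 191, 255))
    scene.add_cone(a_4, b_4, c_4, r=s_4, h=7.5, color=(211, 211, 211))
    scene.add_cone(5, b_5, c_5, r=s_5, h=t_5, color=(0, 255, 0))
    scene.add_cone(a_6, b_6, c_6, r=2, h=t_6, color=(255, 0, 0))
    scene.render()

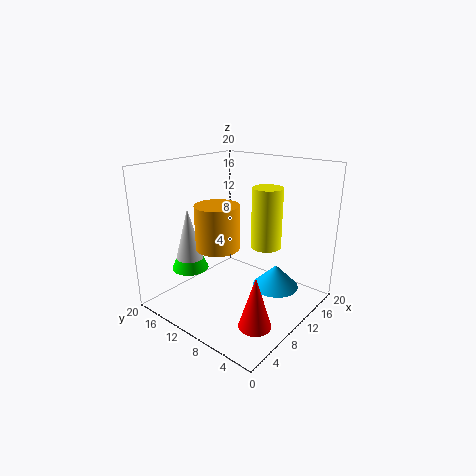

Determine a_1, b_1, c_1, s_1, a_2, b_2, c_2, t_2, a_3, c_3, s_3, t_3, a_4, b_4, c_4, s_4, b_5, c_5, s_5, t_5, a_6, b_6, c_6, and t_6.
a_1 = 7.5, b_1 = 11.5, c_1 = 9, s_1 = 3, a_2 = 11, b_2 = 6, c_2 = 9.5, t_2 = 8, a_3 = 15.5, c_3 = 1, s_3 = 3.5, t_3 = 3.5, a_4 = 5, b_4 = 14.5, c_4 = 7, s_4 = 2, b_5 = 14.5, c_5 = 6, s_5 = 2.5, t_5 = 6, a_6 = 4, b_6 = 2.5, c_6 = 2.5, t_6 = 6.5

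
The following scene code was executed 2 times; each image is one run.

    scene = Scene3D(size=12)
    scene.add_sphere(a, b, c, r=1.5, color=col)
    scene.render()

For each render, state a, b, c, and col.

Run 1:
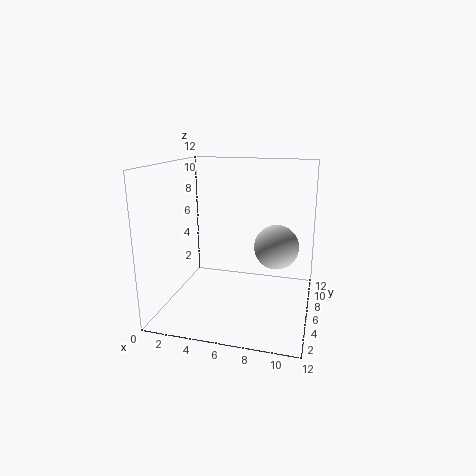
a = 9.75, b = 2, c = 7, col = 'lightgray'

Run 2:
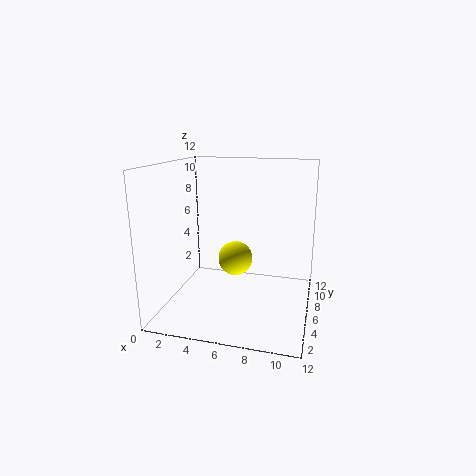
a = 5.5, b = 7, c = 3.75, col = 'yellow'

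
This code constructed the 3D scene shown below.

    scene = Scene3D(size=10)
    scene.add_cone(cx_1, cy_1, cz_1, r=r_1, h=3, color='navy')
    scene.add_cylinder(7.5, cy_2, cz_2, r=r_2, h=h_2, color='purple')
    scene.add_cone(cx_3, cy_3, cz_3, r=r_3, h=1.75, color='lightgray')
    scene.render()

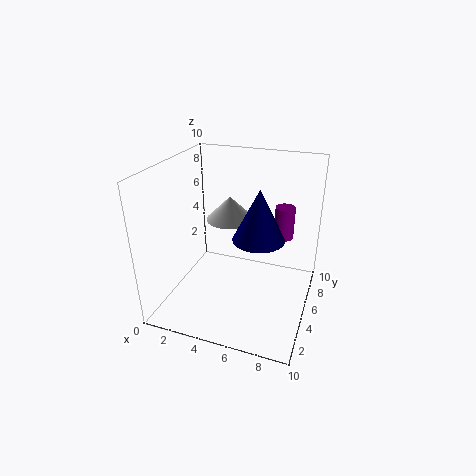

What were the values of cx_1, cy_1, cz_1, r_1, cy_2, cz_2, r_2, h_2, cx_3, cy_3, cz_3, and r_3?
cx_1 = 7.25; cy_1 = 2.25; cz_1 = 6.75; r_1 = 1.5; cy_2 = 8.5; cz_2 = 3.75; r_2 = 0.75; h_2 = 2.5; cx_3 = 3.75; cy_3 = 6.75; cz_3 = 5.5; r_3 = 1.75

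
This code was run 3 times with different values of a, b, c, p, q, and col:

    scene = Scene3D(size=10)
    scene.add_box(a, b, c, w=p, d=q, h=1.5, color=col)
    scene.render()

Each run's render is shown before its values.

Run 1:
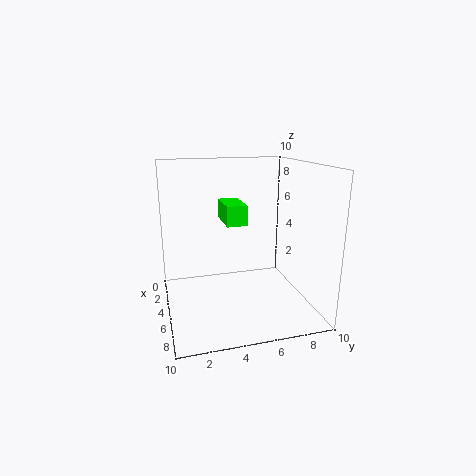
a = 1; b = 4.5; c = 5.5; p = 3; q = 1.5; col = 'lime'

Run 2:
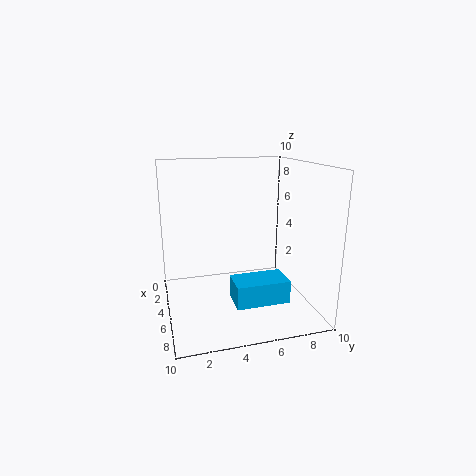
a = 6.5; b = 4; c = 1.5; p = 2; q = 3.5; col = 'deepskyblue'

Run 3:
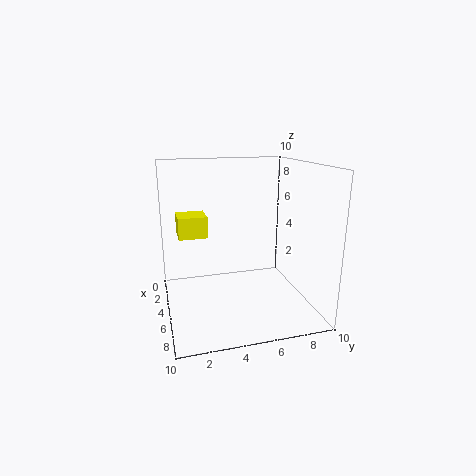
a = 2.5; b = 1; c = 5; p = 2; q = 2; col = 'yellow'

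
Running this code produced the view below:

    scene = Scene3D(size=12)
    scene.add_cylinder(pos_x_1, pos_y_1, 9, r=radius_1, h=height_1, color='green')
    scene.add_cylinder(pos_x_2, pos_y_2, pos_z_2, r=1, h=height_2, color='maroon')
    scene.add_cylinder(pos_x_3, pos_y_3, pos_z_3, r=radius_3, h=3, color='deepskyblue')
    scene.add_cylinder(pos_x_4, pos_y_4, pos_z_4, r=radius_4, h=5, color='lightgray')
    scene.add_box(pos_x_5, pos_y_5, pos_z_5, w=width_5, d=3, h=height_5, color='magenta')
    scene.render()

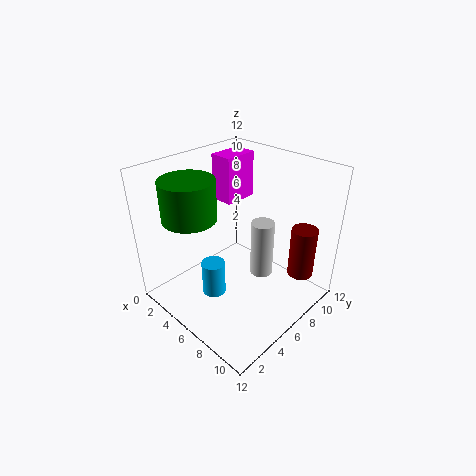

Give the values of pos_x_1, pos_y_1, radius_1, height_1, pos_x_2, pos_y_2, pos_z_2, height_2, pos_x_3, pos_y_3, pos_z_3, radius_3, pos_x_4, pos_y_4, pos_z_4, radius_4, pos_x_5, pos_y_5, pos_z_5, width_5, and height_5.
pos_x_1 = 5; pos_y_1 = 2; radius_1 = 2; height_1 = 3; pos_x_2 = 11; pos_y_2 = 8; pos_z_2 = 4; height_2 = 4; pos_x_3 = 5; pos_y_3 = 4; pos_z_3 = 1; radius_3 = 1; pos_x_4 = 7; pos_y_4 = 8; pos_z_4 = 2; radius_4 = 1; pos_x_5 = 2; pos_y_5 = 7; pos_z_5 = 8; width_5 = 2; height_5 = 4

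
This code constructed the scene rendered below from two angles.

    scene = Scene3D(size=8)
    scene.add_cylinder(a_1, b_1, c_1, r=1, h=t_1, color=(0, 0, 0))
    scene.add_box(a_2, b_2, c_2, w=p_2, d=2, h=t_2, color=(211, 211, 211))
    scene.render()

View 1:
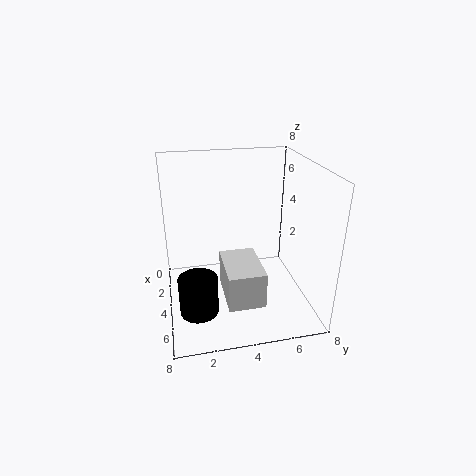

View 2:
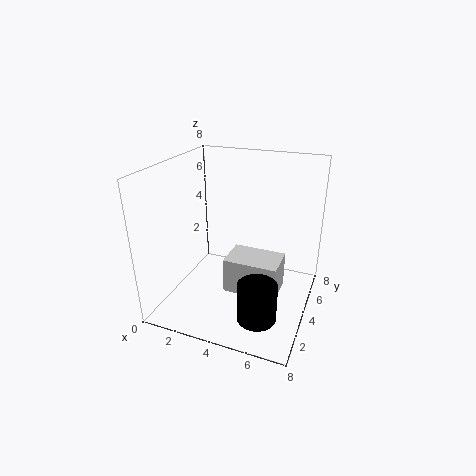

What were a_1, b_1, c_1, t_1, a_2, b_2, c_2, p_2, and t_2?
a_1 = 6; b_1 = 1.5; c_1 = 1; t_1 = 2; a_2 = 3.5; b_2 = 3; c_2 = 1; p_2 = 3; t_2 = 2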